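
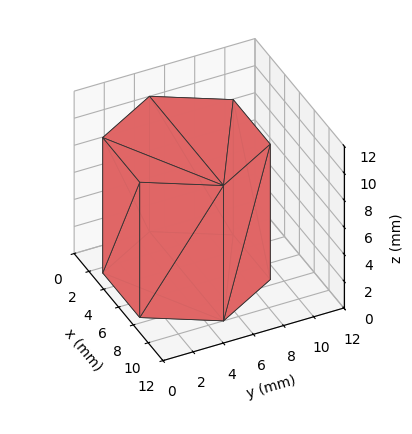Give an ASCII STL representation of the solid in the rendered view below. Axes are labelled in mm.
Reading the render: the shape is a regular 6-sided prism (a cylinder approximated with 6 flat sides), circumscribed radius ≈ 5 mm, height ≈ 10 mm (dimensions read to the nearest mm from the axis ticks). For the STL, each face is triangulated and given an outward normal.

solid part
  facet normal 0.0000 0.0000 -1.0000
    outer loop
      vertex 2.500 9.330 0.000
      vertex 7.500 9.330 0.000
      vertex 10.000 5.000 0.000
    endloop
  endfacet
  facet normal 0.0000 0.0000 -1.0000
    outer loop
      vertex 0.000 5.000 0.000
      vertex 2.500 9.330 0.000
      vertex 10.000 5.000 0.000
    endloop
  endfacet
  facet normal 0.0000 0.0000 -1.0000
    outer loop
      vertex 2.500 0.670 0.000
      vertex 0.000 5.000 0.000
      vertex 10.000 5.000 0.000
    endloop
  endfacet
  facet normal 0.0000 0.0000 -1.0000
    outer loop
      vertex 7.500 0.670 0.000
      vertex 2.500 0.670 0.000
      vertex 10.000 5.000 0.000
    endloop
  endfacet
  facet normal 0.0000 0.0000 1.0000
    outer loop
      vertex 10.000 5.000 10.000
      vertex 7.500 9.330 10.000
      vertex 2.500 9.330 10.000
    endloop
  endfacet
  facet normal 0.0000 0.0000 1.0000
    outer loop
      vertex 10.000 5.000 10.000
      vertex 2.500 9.330 10.000
      vertex 0.000 5.000 10.000
    endloop
  endfacet
  facet normal 0.0000 0.0000 1.0000
    outer loop
      vertex 10.000 5.000 10.000
      vertex 0.000 5.000 10.000
      vertex 2.500 0.670 10.000
    endloop
  endfacet
  facet normal 0.0000 0.0000 1.0000
    outer loop
      vertex 10.000 5.000 10.000
      vertex 2.500 0.670 10.000
      vertex 7.500 0.670 10.000
    endloop
  endfacet
  facet normal 0.8660 0.5000 0.0000
    outer loop
      vertex 10.000 5.000 0.000
      vertex 7.500 9.330 0.000
      vertex 7.500 9.330 10.000
    endloop
  endfacet
  facet normal 0.8660 0.5000 0.0000
    outer loop
      vertex 10.000 5.000 0.000
      vertex 7.500 9.330 10.000
      vertex 10.000 5.000 10.000
    endloop
  endfacet
  facet normal 0.0000 1.0000 0.0000
    outer loop
      vertex 7.500 9.330 0.000
      vertex 2.500 9.330 0.000
      vertex 2.500 9.330 10.000
    endloop
  endfacet
  facet normal 0.0000 1.0000 0.0000
    outer loop
      vertex 7.500 9.330 0.000
      vertex 2.500 9.330 10.000
      vertex 7.500 9.330 10.000
    endloop
  endfacet
  facet normal -0.8660 0.5000 0.0000
    outer loop
      vertex 2.500 9.330 0.000
      vertex 0.000 5.000 0.000
      vertex 0.000 5.000 10.000
    endloop
  endfacet
  facet normal -0.8660 0.5000 0.0000
    outer loop
      vertex 2.500 9.330 0.000
      vertex 0.000 5.000 10.000
      vertex 2.500 9.330 10.000
    endloop
  endfacet
  facet normal -0.8660 -0.5000 0.0000
    outer loop
      vertex 0.000 5.000 0.000
      vertex 2.500 0.670 0.000
      vertex 2.500 0.670 10.000
    endloop
  endfacet
  facet normal -0.8660 -0.5000 0.0000
    outer loop
      vertex 0.000 5.000 0.000
      vertex 2.500 0.670 10.000
      vertex 0.000 5.000 10.000
    endloop
  endfacet
  facet normal 0.0000 -1.0000 0.0000
    outer loop
      vertex 2.500 0.670 0.000
      vertex 7.500 0.670 0.000
      vertex 7.500 0.670 10.000
    endloop
  endfacet
  facet normal 0.0000 -1.0000 0.0000
    outer loop
      vertex 2.500 0.670 0.000
      vertex 7.500 0.670 10.000
      vertex 2.500 0.670 10.000
    endloop
  endfacet
  facet normal 0.8660 -0.5000 0.0000
    outer loop
      vertex 7.500 0.670 0.000
      vertex 10.000 5.000 0.000
      vertex 10.000 5.000 10.000
    endloop
  endfacet
  facet normal 0.8660 -0.5000 0.0000
    outer loop
      vertex 7.500 0.670 0.000
      vertex 10.000 5.000 10.000
      vertex 7.500 0.670 10.000
    endloop
  endfacet
endsolid part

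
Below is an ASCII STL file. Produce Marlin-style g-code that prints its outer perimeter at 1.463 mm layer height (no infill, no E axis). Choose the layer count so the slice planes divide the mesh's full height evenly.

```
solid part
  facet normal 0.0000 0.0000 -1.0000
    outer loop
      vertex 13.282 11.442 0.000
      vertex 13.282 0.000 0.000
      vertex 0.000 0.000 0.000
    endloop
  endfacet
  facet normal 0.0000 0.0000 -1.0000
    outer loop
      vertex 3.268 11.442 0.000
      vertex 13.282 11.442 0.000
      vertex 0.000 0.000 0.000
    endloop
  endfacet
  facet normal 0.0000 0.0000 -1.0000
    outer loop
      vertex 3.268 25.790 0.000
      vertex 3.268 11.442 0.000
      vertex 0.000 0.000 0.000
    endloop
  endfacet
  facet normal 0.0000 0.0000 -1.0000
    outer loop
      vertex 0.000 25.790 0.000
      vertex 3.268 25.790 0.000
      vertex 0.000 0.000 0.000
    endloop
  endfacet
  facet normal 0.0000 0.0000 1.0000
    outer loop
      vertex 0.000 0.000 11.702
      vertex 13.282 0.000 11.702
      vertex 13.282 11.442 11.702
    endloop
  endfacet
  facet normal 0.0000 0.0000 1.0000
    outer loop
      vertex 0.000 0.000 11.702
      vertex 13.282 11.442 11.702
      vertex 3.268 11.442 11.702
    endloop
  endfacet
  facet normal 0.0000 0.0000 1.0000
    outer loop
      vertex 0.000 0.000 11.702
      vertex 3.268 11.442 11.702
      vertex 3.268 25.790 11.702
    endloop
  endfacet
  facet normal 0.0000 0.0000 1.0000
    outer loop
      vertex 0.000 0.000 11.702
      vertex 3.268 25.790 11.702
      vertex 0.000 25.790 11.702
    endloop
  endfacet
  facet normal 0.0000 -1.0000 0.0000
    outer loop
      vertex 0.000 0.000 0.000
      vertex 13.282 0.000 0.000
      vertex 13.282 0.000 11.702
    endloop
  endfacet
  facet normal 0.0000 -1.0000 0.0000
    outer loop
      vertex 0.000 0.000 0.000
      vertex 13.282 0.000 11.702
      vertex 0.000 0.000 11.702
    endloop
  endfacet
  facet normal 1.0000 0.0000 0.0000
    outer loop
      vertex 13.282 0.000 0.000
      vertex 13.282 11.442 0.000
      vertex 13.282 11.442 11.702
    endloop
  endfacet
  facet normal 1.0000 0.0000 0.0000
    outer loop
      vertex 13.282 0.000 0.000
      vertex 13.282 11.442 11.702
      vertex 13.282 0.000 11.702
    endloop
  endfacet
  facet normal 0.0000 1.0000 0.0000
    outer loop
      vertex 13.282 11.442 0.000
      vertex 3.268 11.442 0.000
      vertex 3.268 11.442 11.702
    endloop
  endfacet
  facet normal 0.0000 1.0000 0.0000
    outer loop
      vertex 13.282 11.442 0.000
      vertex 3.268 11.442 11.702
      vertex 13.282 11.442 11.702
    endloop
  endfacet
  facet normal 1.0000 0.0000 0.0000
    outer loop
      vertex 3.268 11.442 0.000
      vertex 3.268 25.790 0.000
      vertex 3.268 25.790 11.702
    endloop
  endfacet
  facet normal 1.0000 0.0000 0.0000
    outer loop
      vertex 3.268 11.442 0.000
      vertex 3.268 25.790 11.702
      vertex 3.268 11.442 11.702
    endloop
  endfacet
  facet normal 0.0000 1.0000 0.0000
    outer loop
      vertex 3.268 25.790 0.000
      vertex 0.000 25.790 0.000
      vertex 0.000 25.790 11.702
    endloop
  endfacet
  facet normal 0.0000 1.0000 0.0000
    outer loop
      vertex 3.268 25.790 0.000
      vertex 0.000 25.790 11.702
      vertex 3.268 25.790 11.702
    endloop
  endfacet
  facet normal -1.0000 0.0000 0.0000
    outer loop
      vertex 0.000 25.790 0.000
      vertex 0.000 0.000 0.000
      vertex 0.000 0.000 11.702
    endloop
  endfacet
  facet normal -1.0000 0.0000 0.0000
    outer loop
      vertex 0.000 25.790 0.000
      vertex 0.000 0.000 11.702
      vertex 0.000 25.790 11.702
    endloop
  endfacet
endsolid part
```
; perimeter-only toolpath
G21 ; units = mm
G90 ; absolute positioning
G28 ; home
; layer 1
G0 Z1.463
G0 X0.000 Y0.000
G1 X13.282 Y0.000
G1 X13.282 Y11.442
G1 X3.268 Y11.442
G1 X3.268 Y25.790
G1 X0.000 Y25.790
G1 X0.000 Y0.000
; layer 2
G0 Z2.925
G0 X0.000 Y0.000
G1 X13.282 Y0.000
G1 X13.282 Y11.442
G1 X3.268 Y11.442
G1 X3.268 Y25.790
G1 X0.000 Y25.790
G1 X0.000 Y0.000
; layer 3
G0 Z4.388
G0 X0.000 Y0.000
G1 X13.282 Y0.000
G1 X13.282 Y11.442
G1 X3.268 Y11.442
G1 X3.268 Y25.790
G1 X0.000 Y25.790
G1 X0.000 Y0.000
; layer 4
G0 Z5.851
G0 X0.000 Y0.000
G1 X13.282 Y0.000
G1 X13.282 Y11.442
G1 X3.268 Y11.442
G1 X3.268 Y25.790
G1 X0.000 Y25.790
G1 X0.000 Y0.000
; layer 5
G0 Z7.314
G0 X0.000 Y0.000
G1 X13.282 Y0.000
G1 X13.282 Y11.442
G1 X3.268 Y11.442
G1 X3.268 Y25.790
G1 X0.000 Y25.790
G1 X0.000 Y0.000
; layer 6
G0 Z8.777
G0 X0.000 Y0.000
G1 X13.282 Y0.000
G1 X13.282 Y11.442
G1 X3.268 Y11.442
G1 X3.268 Y25.790
G1 X0.000 Y25.790
G1 X0.000 Y0.000
; layer 7
G0 Z10.239
G0 X0.000 Y0.000
G1 X13.282 Y0.000
G1 X13.282 Y11.442
G1 X3.268 Y11.442
G1 X3.268 Y25.790
G1 X0.000 Y25.790
G1 X0.000 Y0.000
; layer 8
G0 Z11.702
G0 X0.000 Y0.000
G1 X13.282 Y0.000
G1 X13.282 Y11.442
G1 X3.268 Y11.442
G1 X3.268 Y25.790
G1 X0.000 Y25.790
G1 X0.000 Y0.000
M2 ; end

The solid is an L-shaped prism: outer 13.3 × 25.8 mm, arm thicknesses ≈ 11.4 mm (horizontal) and 3.27 mm (vertical), extruded 11.7 mm in z. Slicing at Δz = 1.463 mm — 8 equal slices spanning the solid's height, so layer i sits at z = i·h/8 — gives 8 non-empty perimeters. Each is a 6-segment closed polygon; G0 lifts to the layer z and rapids to the start vertex, then G1 traces the edges.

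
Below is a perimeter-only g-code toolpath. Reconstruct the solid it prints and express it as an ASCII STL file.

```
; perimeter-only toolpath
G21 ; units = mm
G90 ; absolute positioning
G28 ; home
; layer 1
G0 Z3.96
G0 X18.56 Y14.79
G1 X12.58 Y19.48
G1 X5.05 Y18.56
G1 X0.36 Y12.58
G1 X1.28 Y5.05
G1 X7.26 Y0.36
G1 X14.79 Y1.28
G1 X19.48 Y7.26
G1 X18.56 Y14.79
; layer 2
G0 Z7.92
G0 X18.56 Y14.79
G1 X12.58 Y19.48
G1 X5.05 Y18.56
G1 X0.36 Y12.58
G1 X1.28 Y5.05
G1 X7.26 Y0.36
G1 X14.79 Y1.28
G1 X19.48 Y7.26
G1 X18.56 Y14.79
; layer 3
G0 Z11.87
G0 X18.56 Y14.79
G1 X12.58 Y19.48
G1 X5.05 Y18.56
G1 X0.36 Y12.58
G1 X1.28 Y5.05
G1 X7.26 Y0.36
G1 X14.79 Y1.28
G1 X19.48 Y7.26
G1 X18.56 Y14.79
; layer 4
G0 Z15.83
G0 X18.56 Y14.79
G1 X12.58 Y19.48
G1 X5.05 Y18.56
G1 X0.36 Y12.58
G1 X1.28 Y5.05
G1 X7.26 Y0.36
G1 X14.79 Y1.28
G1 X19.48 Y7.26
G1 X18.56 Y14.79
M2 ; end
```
solid part
  facet normal 0.0000 0.0000 -1.0000
    outer loop
      vertex 5.05 18.56 0.00
      vertex 12.58 19.48 0.00
      vertex 18.56 14.79 0.00
    endloop
  endfacet
  facet normal 0.0000 0.0000 -1.0000
    outer loop
      vertex 0.36 12.58 0.00
      vertex 5.05 18.56 0.00
      vertex 18.56 14.79 0.00
    endloop
  endfacet
  facet normal 0.0000 0.0000 -1.0000
    outer loop
      vertex 1.28 5.05 0.00
      vertex 0.36 12.58 0.00
      vertex 18.56 14.79 0.00
    endloop
  endfacet
  facet normal 0.0000 0.0000 -1.0000
    outer loop
      vertex 7.26 0.36 0.00
      vertex 1.28 5.05 0.00
      vertex 18.56 14.79 0.00
    endloop
  endfacet
  facet normal 0.0000 0.0000 -1.0000
    outer loop
      vertex 14.79 1.28 0.00
      vertex 7.26 0.36 0.00
      vertex 18.56 14.79 0.00
    endloop
  endfacet
  facet normal 0.0000 0.0000 -1.0000
    outer loop
      vertex 19.48 7.26 0.00
      vertex 14.79 1.28 0.00
      vertex 18.56 14.79 0.00
    endloop
  endfacet
  facet normal 0.0000 0.0000 1.0000
    outer loop
      vertex 18.56 14.79 15.83
      vertex 12.58 19.48 15.83
      vertex 5.05 18.56 15.83
    endloop
  endfacet
  facet normal 0.0000 0.0000 1.0000
    outer loop
      vertex 18.56 14.79 15.83
      vertex 5.05 18.56 15.83
      vertex 0.36 12.58 15.83
    endloop
  endfacet
  facet normal 0.0000 0.0000 1.0000
    outer loop
      vertex 18.56 14.79 15.83
      vertex 0.36 12.58 15.83
      vertex 1.28 5.05 15.83
    endloop
  endfacet
  facet normal 0.0000 0.0000 1.0000
    outer loop
      vertex 18.56 14.79 15.83
      vertex 1.28 5.05 15.83
      vertex 7.26 0.36 15.83
    endloop
  endfacet
  facet normal 0.0000 0.0000 1.0000
    outer loop
      vertex 18.56 14.79 15.83
      vertex 7.26 0.36 15.83
      vertex 14.79 1.28 15.83
    endloop
  endfacet
  facet normal 0.0000 0.0000 1.0000
    outer loop
      vertex 18.56 14.79 15.83
      vertex 14.79 1.28 15.83
      vertex 19.48 7.26 15.83
    endloop
  endfacet
  facet normal 0.6171 0.7869 0.0000
    outer loop
      vertex 18.56 14.79 0.00
      vertex 12.58 19.48 0.00
      vertex 12.58 19.48 15.83
    endloop
  endfacet
  facet normal 0.6171 0.7869 0.0000
    outer loop
      vertex 18.56 14.79 0.00
      vertex 12.58 19.48 15.83
      vertex 18.56 14.79 15.83
    endloop
  endfacet
  facet normal -0.1213 0.9926 0.0000
    outer loop
      vertex 12.58 19.48 0.00
      vertex 5.05 18.56 0.00
      vertex 5.05 18.56 15.83
    endloop
  endfacet
  facet normal -0.1213 0.9926 0.0000
    outer loop
      vertex 12.58 19.48 0.00
      vertex 5.05 18.56 15.83
      vertex 12.58 19.48 15.83
    endloop
  endfacet
  facet normal -0.7869 0.6171 0.0000
    outer loop
      vertex 5.05 18.56 0.00
      vertex 0.36 12.58 0.00
      vertex 0.36 12.58 15.83
    endloop
  endfacet
  facet normal -0.7869 0.6171 0.0000
    outer loop
      vertex 5.05 18.56 0.00
      vertex 0.36 12.58 15.83
      vertex 5.05 18.56 15.83
    endloop
  endfacet
  facet normal -0.9926 -0.1213 0.0000
    outer loop
      vertex 0.36 12.58 0.00
      vertex 1.28 5.05 0.00
      vertex 1.28 5.05 15.83
    endloop
  endfacet
  facet normal -0.9926 -0.1213 0.0000
    outer loop
      vertex 0.36 12.58 0.00
      vertex 1.28 5.05 15.83
      vertex 0.36 12.58 15.83
    endloop
  endfacet
  facet normal -0.6171 -0.7869 0.0000
    outer loop
      vertex 1.28 5.05 0.00
      vertex 7.26 0.36 0.00
      vertex 7.26 0.36 15.83
    endloop
  endfacet
  facet normal -0.6171 -0.7869 0.0000
    outer loop
      vertex 1.28 5.05 0.00
      vertex 7.26 0.36 15.83
      vertex 1.28 5.05 15.83
    endloop
  endfacet
  facet normal 0.1213 -0.9926 0.0000
    outer loop
      vertex 7.26 0.36 0.00
      vertex 14.79 1.28 0.00
      vertex 14.79 1.28 15.83
    endloop
  endfacet
  facet normal 0.1213 -0.9926 0.0000
    outer loop
      vertex 7.26 0.36 0.00
      vertex 14.79 1.28 15.83
      vertex 7.26 0.36 15.83
    endloop
  endfacet
  facet normal 0.7869 -0.6171 0.0000
    outer loop
      vertex 14.79 1.28 0.00
      vertex 19.48 7.26 0.00
      vertex 19.48 7.26 15.83
    endloop
  endfacet
  facet normal 0.7869 -0.6171 0.0000
    outer loop
      vertex 14.79 1.28 0.00
      vertex 19.48 7.26 15.83
      vertex 14.79 1.28 15.83
    endloop
  endfacet
  facet normal 0.9926 0.1213 0.0000
    outer loop
      vertex 19.48 7.26 0.00
      vertex 18.56 14.79 0.00
      vertex 18.56 14.79 15.83
    endloop
  endfacet
  facet normal 0.9926 0.1213 0.0000
    outer loop
      vertex 19.48 7.26 0.00
      vertex 18.56 14.79 15.83
      vertex 19.48 7.26 15.83
    endloop
  endfacet
endsolid part

The G0 Z moves step by Δz≈3.96 mm. Every layer's G1 loop is the same polygon, so the solid is a straight extrusion of it from z=0 to z≈15.8. Closing with flat bottom and top caps and triangulating gives 28 facets — a regular 8-sided prism (a cylinder approximated with 8 flat sides), circumscribed radius ≈ 9.92 mm, height ≈ 15.8 mm.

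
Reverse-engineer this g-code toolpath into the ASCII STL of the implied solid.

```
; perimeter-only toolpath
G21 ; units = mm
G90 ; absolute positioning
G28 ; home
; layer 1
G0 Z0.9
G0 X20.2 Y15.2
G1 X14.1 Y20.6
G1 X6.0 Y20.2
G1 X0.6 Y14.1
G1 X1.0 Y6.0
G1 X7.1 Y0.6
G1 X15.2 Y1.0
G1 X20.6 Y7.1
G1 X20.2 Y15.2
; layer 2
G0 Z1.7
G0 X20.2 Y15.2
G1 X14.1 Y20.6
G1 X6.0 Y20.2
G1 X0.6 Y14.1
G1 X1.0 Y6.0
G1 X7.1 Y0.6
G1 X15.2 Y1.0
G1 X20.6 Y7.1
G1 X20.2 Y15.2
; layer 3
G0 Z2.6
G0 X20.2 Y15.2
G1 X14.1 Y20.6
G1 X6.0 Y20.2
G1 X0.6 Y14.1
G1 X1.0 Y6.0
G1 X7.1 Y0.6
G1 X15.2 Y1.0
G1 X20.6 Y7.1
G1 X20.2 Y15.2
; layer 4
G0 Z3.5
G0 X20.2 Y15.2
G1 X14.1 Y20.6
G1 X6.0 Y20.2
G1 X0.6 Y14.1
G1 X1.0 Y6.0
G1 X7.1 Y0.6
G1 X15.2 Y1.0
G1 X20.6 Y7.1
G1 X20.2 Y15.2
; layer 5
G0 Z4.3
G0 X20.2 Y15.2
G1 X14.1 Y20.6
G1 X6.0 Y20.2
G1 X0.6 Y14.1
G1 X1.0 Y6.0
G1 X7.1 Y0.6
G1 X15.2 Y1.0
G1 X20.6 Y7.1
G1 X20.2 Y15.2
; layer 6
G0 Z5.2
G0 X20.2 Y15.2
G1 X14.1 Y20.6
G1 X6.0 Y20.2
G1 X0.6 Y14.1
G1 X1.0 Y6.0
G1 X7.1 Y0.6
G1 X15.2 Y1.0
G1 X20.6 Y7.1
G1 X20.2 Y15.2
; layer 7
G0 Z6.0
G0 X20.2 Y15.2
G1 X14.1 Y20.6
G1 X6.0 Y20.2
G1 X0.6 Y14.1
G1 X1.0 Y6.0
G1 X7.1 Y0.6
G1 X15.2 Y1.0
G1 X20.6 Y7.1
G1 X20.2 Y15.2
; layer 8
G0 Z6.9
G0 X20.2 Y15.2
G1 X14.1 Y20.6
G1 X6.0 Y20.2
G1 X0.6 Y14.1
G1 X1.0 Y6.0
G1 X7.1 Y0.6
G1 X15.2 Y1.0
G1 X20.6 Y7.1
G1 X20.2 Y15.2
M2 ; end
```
solid part
  facet normal 0.0000 0.0000 -1.0000
    outer loop
      vertex 6.0 20.2 0.0
      vertex 14.1 20.6 0.0
      vertex 20.2 15.2 0.0
    endloop
  endfacet
  facet normal 0.0000 0.0000 -1.0000
    outer loop
      vertex 0.6 14.1 0.0
      vertex 6.0 20.2 0.0
      vertex 20.2 15.2 0.0
    endloop
  endfacet
  facet normal 0.0000 0.0000 -1.0000
    outer loop
      vertex 1.0 6.0 0.0
      vertex 0.6 14.1 0.0
      vertex 20.2 15.2 0.0
    endloop
  endfacet
  facet normal 0.0000 0.0000 -1.0000
    outer loop
      vertex 7.1 0.6 0.0
      vertex 1.0 6.0 0.0
      vertex 20.2 15.2 0.0
    endloop
  endfacet
  facet normal 0.0000 0.0000 -1.0000
    outer loop
      vertex 15.2 1.0 0.0
      vertex 7.1 0.6 0.0
      vertex 20.2 15.2 0.0
    endloop
  endfacet
  facet normal 0.0000 0.0000 -1.0000
    outer loop
      vertex 20.6 7.1 0.0
      vertex 15.2 1.0 0.0
      vertex 20.2 15.2 0.0
    endloop
  endfacet
  facet normal 0.0000 0.0000 1.0000
    outer loop
      vertex 20.2 15.2 6.9
      vertex 14.1 20.6 6.9
      vertex 6.0 20.2 6.9
    endloop
  endfacet
  facet normal 0.0000 0.0000 1.0000
    outer loop
      vertex 20.2 15.2 6.9
      vertex 6.0 20.2 6.9
      vertex 0.6 14.1 6.9
    endloop
  endfacet
  facet normal 0.0000 0.0000 1.0000
    outer loop
      vertex 20.2 15.2 6.9
      vertex 0.6 14.1 6.9
      vertex 1.0 6.0 6.9
    endloop
  endfacet
  facet normal 0.0000 0.0000 1.0000
    outer loop
      vertex 20.2 15.2 6.9
      vertex 1.0 6.0 6.9
      vertex 7.1 0.6 6.9
    endloop
  endfacet
  facet normal 0.0000 0.0000 1.0000
    outer loop
      vertex 20.2 15.2 6.9
      vertex 7.1 0.6 6.9
      vertex 15.2 1.0 6.9
    endloop
  endfacet
  facet normal 0.0000 0.0000 1.0000
    outer loop
      vertex 20.2 15.2 6.9
      vertex 15.2 1.0 6.9
      vertex 20.6 7.1 6.9
    endloop
  endfacet
  facet normal 0.6628 0.7488 0.0000
    outer loop
      vertex 20.2 15.2 0.0
      vertex 14.1 20.6 0.0
      vertex 14.1 20.6 6.9
    endloop
  endfacet
  facet normal 0.6628 0.7488 0.0000
    outer loop
      vertex 20.2 15.2 0.0
      vertex 14.1 20.6 6.9
      vertex 20.2 15.2 6.9
    endloop
  endfacet
  facet normal -0.0493 0.9988 0.0000
    outer loop
      vertex 14.1 20.6 0.0
      vertex 6.0 20.2 0.0
      vertex 6.0 20.2 6.9
    endloop
  endfacet
  facet normal -0.0493 0.9988 0.0000
    outer loop
      vertex 14.1 20.6 0.0
      vertex 6.0 20.2 6.9
      vertex 14.1 20.6 6.9
    endloop
  endfacet
  facet normal -0.7488 0.6628 0.0000
    outer loop
      vertex 6.0 20.2 0.0
      vertex 0.6 14.1 0.0
      vertex 0.6 14.1 6.9
    endloop
  endfacet
  facet normal -0.7488 0.6628 0.0000
    outer loop
      vertex 6.0 20.2 0.0
      vertex 0.6 14.1 6.9
      vertex 6.0 20.2 6.9
    endloop
  endfacet
  facet normal -0.9988 -0.0493 0.0000
    outer loop
      vertex 0.6 14.1 0.0
      vertex 1.0 6.0 0.0
      vertex 1.0 6.0 6.9
    endloop
  endfacet
  facet normal -0.9988 -0.0493 0.0000
    outer loop
      vertex 0.6 14.1 0.0
      vertex 1.0 6.0 6.9
      vertex 0.6 14.1 6.9
    endloop
  endfacet
  facet normal -0.6628 -0.7488 0.0000
    outer loop
      vertex 1.0 6.0 0.0
      vertex 7.1 0.6 0.0
      vertex 7.1 0.6 6.9
    endloop
  endfacet
  facet normal -0.6628 -0.7488 0.0000
    outer loop
      vertex 1.0 6.0 0.0
      vertex 7.1 0.6 6.9
      vertex 1.0 6.0 6.9
    endloop
  endfacet
  facet normal 0.0493 -0.9988 0.0000
    outer loop
      vertex 7.1 0.6 0.0
      vertex 15.2 1.0 0.0
      vertex 15.2 1.0 6.9
    endloop
  endfacet
  facet normal 0.0493 -0.9988 0.0000
    outer loop
      vertex 7.1 0.6 0.0
      vertex 15.2 1.0 6.9
      vertex 7.1 0.6 6.9
    endloop
  endfacet
  facet normal 0.7488 -0.6628 0.0000
    outer loop
      vertex 15.2 1.0 0.0
      vertex 20.6 7.1 0.0
      vertex 20.6 7.1 6.9
    endloop
  endfacet
  facet normal 0.7488 -0.6628 0.0000
    outer loop
      vertex 15.2 1.0 0.0
      vertex 20.6 7.1 6.9
      vertex 15.2 1.0 6.9
    endloop
  endfacet
  facet normal 0.9988 0.0493 0.0000
    outer loop
      vertex 20.6 7.1 0.0
      vertex 20.2 15.2 0.0
      vertex 20.2 15.2 6.9
    endloop
  endfacet
  facet normal 0.9988 0.0493 0.0000
    outer loop
      vertex 20.6 7.1 0.0
      vertex 20.2 15.2 6.9
      vertex 20.6 7.1 6.9
    endloop
  endfacet
endsolid part

The G0 Z moves step by Δz≈0.9 mm. Every layer's G1 loop is the same polygon, so the solid is a straight extrusion of it from z=0 to z≈6.9. Closing with flat bottom and top caps and triangulating gives 28 facets — a regular 8-sided prism (a cylinder approximated with 8 flat sides), circumscribed radius ≈ 10.6 mm, height ≈ 6.9 mm.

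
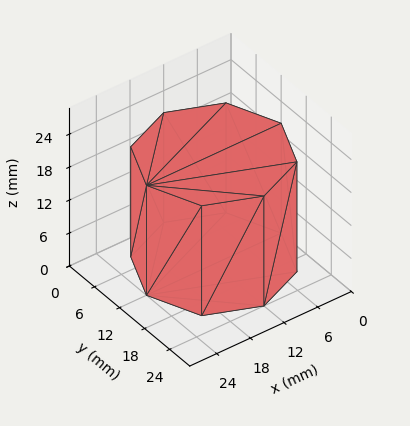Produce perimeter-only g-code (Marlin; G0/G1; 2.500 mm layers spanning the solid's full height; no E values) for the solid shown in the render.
Reading the render: the shape is a regular 8-sided prism (a cylinder approximated with 8 flat sides), circumscribed radius ≈ 12 mm, height ≈ 20 mm (dimensions read to the nearest mm from the axis ticks). For the g-code, the solid's height is divided into equal slices at the stated Δz and each level perimeter traced with G1 moves after a G0 lift.

; perimeter-only toolpath
G21 ; units = mm
G90 ; absolute positioning
G28 ; home
; layer 1
G0 Z2.500
G0 X24.000 Y12.000
G1 X20.485 Y20.485
G1 X12.000 Y24.000
G1 X3.515 Y20.485
G1 X0.000 Y12.000
G1 X3.515 Y3.515
G1 X12.000 Y0.000
G1 X20.485 Y3.515
G1 X24.000 Y12.000
; layer 2
G0 Z5.000
G0 X24.000 Y12.000
G1 X20.485 Y20.485
G1 X12.000 Y24.000
G1 X3.515 Y20.485
G1 X0.000 Y12.000
G1 X3.515 Y3.515
G1 X12.000 Y0.000
G1 X20.485 Y3.515
G1 X24.000 Y12.000
; layer 3
G0 Z7.500
G0 X24.000 Y12.000
G1 X20.485 Y20.485
G1 X12.000 Y24.000
G1 X3.515 Y20.485
G1 X0.000 Y12.000
G1 X3.515 Y3.515
G1 X12.000 Y0.000
G1 X20.485 Y3.515
G1 X24.000 Y12.000
; layer 4
G0 Z10.000
G0 X24.000 Y12.000
G1 X20.485 Y20.485
G1 X12.000 Y24.000
G1 X3.515 Y20.485
G1 X0.000 Y12.000
G1 X3.515 Y3.515
G1 X12.000 Y0.000
G1 X20.485 Y3.515
G1 X24.000 Y12.000
; layer 5
G0 Z12.500
G0 X24.000 Y12.000
G1 X20.485 Y20.485
G1 X12.000 Y24.000
G1 X3.515 Y20.485
G1 X0.000 Y12.000
G1 X3.515 Y3.515
G1 X12.000 Y0.000
G1 X20.485 Y3.515
G1 X24.000 Y12.000
; layer 6
G0 Z15.000
G0 X24.000 Y12.000
G1 X20.485 Y20.485
G1 X12.000 Y24.000
G1 X3.515 Y20.485
G1 X0.000 Y12.000
G1 X3.515 Y3.515
G1 X12.000 Y0.000
G1 X20.485 Y3.515
G1 X24.000 Y12.000
; layer 7
G0 Z17.500
G0 X24.000 Y12.000
G1 X20.485 Y20.485
G1 X12.000 Y24.000
G1 X3.515 Y20.485
G1 X0.000 Y12.000
G1 X3.515 Y3.515
G1 X12.000 Y0.000
G1 X20.485 Y3.515
G1 X24.000 Y12.000
; layer 8
G0 Z20.000
G0 X24.000 Y12.000
G1 X20.485 Y20.485
G1 X12.000 Y24.000
G1 X3.515 Y20.485
G1 X0.000 Y12.000
G1 X3.515 Y3.515
G1 X12.000 Y0.000
G1 X20.485 Y3.515
G1 X24.000 Y12.000
M2 ; end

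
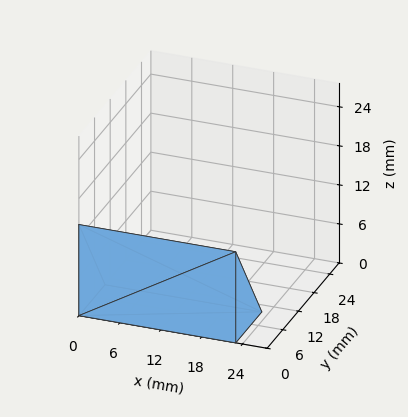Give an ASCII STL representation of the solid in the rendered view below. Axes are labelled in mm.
Reading the render: the shape is a wedge (ramp): 23 × 10 mm base, rising to 14 mm along the y=0 edge and sloping linearly to z=0 at y=10 (dimensions read to the nearest mm from the axis ticks). For the STL, each face is triangulated and given an outward normal.

solid part
  facet normal 0.0000 0.0000 -1.0000
    outer loop
      vertex 23.00 10.00 0.00
      vertex 23.00 0.00 0.00
      vertex 0.00 0.00 0.00
    endloop
  endfacet
  facet normal 0.0000 0.0000 -1.0000
    outer loop
      vertex 0.00 10.00 0.00
      vertex 23.00 10.00 0.00
      vertex 0.00 0.00 0.00
    endloop
  endfacet
  facet normal 0.0000 -1.0000 0.0000
    outer loop
      vertex 0.00 0.00 0.00
      vertex 23.00 0.00 0.00
      vertex 23.00 0.00 14.00
    endloop
  endfacet
  facet normal 0.0000 -1.0000 0.0000
    outer loop
      vertex 0.00 0.00 0.00
      vertex 23.00 0.00 14.00
      vertex 0.00 0.00 14.00
    endloop
  endfacet
  facet normal 0.0000 0.8137 0.5812
    outer loop
      vertex 0.00 0.00 14.00
      vertex 23.00 0.00 14.00
      vertex 23.00 10.00 0.00
    endloop
  endfacet
  facet normal 0.0000 0.8137 0.5812
    outer loop
      vertex 0.00 0.00 14.00
      vertex 23.00 10.00 0.00
      vertex 0.00 10.00 0.00
    endloop
  endfacet
  facet normal -1.0000 0.0000 0.0000
    outer loop
      vertex 0.00 0.00 14.00
      vertex 0.00 10.00 0.00
      vertex 0.00 0.00 0.00
    endloop
  endfacet
  facet normal 1.0000 0.0000 0.0000
    outer loop
      vertex 23.00 0.00 0.00
      vertex 23.00 10.00 0.00
      vertex 23.00 0.00 14.00
    endloop
  endfacet
endsolid part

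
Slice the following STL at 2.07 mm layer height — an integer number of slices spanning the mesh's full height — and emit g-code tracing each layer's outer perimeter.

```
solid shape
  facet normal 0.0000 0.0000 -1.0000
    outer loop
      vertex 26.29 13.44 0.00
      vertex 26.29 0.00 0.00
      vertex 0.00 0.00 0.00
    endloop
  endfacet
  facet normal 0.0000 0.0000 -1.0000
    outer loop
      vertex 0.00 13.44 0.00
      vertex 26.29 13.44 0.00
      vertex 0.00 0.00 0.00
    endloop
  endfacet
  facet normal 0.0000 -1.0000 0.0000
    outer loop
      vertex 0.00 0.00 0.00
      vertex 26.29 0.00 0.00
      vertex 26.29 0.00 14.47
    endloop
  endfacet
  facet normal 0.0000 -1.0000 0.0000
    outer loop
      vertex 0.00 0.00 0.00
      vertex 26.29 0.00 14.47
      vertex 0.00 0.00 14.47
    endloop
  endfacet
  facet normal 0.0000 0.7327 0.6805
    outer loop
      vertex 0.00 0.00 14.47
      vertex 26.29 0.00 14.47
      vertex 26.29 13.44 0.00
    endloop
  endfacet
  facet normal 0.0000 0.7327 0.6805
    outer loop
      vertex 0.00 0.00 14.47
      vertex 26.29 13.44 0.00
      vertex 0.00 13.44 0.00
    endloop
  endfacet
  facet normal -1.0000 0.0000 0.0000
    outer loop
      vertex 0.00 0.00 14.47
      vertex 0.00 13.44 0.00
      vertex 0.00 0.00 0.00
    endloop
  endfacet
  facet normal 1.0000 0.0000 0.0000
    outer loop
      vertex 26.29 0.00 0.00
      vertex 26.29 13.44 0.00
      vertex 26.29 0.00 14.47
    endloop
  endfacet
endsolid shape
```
; perimeter-only toolpath
G21 ; units = mm
G90 ; absolute positioning
G28 ; home
; layer 1
G0 Z2.07
G0 X0.00 Y0.00
G1 X26.29 Y0.00
G1 X26.29 Y11.52
G1 X0.00 Y11.52
G1 X0.00 Y0.00
; layer 2
G0 Z4.13
G0 X0.00 Y0.00
G1 X26.29 Y0.00
G1 X26.29 Y9.60
G1 X0.00 Y9.60
G1 X0.00 Y0.00
; layer 3
G0 Z6.20
G0 X0.00 Y0.00
G1 X26.29 Y0.00
G1 X26.29 Y7.68
G1 X0.00 Y7.68
G1 X0.00 Y0.00
; layer 4
G0 Z8.27
G0 X0.00 Y0.00
G1 X26.29 Y0.00
G1 X26.29 Y5.76
G1 X0.00 Y5.76
G1 X0.00 Y0.00
; layer 5
G0 Z10.34
G0 X0.00 Y0.00
G1 X26.29 Y0.00
G1 X26.29 Y3.84
G1 X0.00 Y3.84
G1 X0.00 Y0.00
; layer 6
G0 Z12.40
G0 X0.00 Y0.00
G1 X26.29 Y0.00
G1 X26.29 Y1.92
G1 X0.00 Y1.92
G1 X0.00 Y0.00
M2 ; end

The solid is a wedge (ramp): 26.3 × 13.4 mm base, rising to 14.5 mm along the y=0 edge and sloping linearly to z=0 at y=13.4. Slicing at Δz = 2.07 mm — 7 equal slices spanning the solid's height, so layer i sits at z = i·h/7 — gives 6 non-empty perimeters. Each is a 4-segment closed polygon; G0 lifts to the layer z and rapids to the start vertex, then G1 traces the edges. The cross-section shrinks linearly with z (the slice at the apex is degenerate and omitted).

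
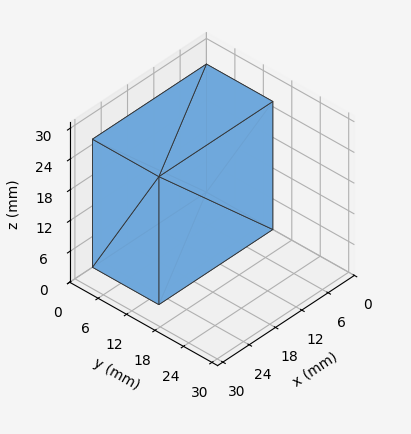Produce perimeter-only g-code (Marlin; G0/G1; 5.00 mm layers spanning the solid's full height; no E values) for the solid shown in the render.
Reading the render: the shape is a rectangular box, roughly 26 × 14 mm footprint and 25 mm tall (dimensions read to the nearest mm from the axis ticks). For the g-code, the solid's height is divided into equal slices at the stated Δz and each level perimeter traced with G1 moves after a G0 lift.

; perimeter-only toolpath
G21 ; units = mm
G90 ; absolute positioning
G28 ; home
; layer 1
G0 Z5.00
G0 X0.00 Y0.00
G1 X26.00 Y0.00
G1 X26.00 Y14.00
G1 X0.00 Y14.00
G1 X0.00 Y0.00
; layer 2
G0 Z10.00
G0 X0.00 Y0.00
G1 X26.00 Y0.00
G1 X26.00 Y14.00
G1 X0.00 Y14.00
G1 X0.00 Y0.00
; layer 3
G0 Z15.00
G0 X0.00 Y0.00
G1 X26.00 Y0.00
G1 X26.00 Y14.00
G1 X0.00 Y14.00
G1 X0.00 Y0.00
; layer 4
G0 Z20.00
G0 X0.00 Y0.00
G1 X26.00 Y0.00
G1 X26.00 Y14.00
G1 X0.00 Y14.00
G1 X0.00 Y0.00
; layer 5
G0 Z25.00
G0 X0.00 Y0.00
G1 X26.00 Y0.00
G1 X26.00 Y14.00
G1 X0.00 Y14.00
G1 X0.00 Y0.00
M2 ; end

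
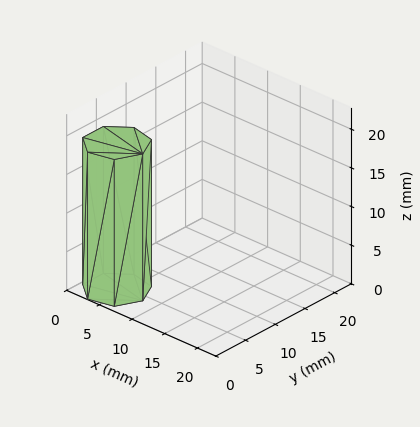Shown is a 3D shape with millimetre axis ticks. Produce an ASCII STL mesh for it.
Reading the render: the shape is a regular 7-sided prism (a cylinder approximated with 7 flat sides), circumscribed radius ≈ 4 mm, height ≈ 19 mm (dimensions read to the nearest mm from the axis ticks). For the STL, each face is triangulated and given an outward normal.

solid part
  facet normal 0.0000 0.0000 -1.0000
    outer loop
      vertex 3.11 7.90 0.00
      vertex 6.49 7.13 0.00
      vertex 8.00 4.00 0.00
    endloop
  endfacet
  facet normal 0.0000 0.0000 -1.0000
    outer loop
      vertex 0.40 5.74 0.00
      vertex 3.11 7.90 0.00
      vertex 8.00 4.00 0.00
    endloop
  endfacet
  facet normal 0.0000 0.0000 -1.0000
    outer loop
      vertex 0.40 2.26 0.00
      vertex 0.40 5.74 0.00
      vertex 8.00 4.00 0.00
    endloop
  endfacet
  facet normal 0.0000 0.0000 -1.0000
    outer loop
      vertex 3.11 0.10 0.00
      vertex 0.40 2.26 0.00
      vertex 8.00 4.00 0.00
    endloop
  endfacet
  facet normal 0.0000 0.0000 -1.0000
    outer loop
      vertex 6.49 0.87 0.00
      vertex 3.11 0.10 0.00
      vertex 8.00 4.00 0.00
    endloop
  endfacet
  facet normal 0.0000 0.0000 1.0000
    outer loop
      vertex 8.00 4.00 19.00
      vertex 6.49 7.13 19.00
      vertex 3.11 7.90 19.00
    endloop
  endfacet
  facet normal 0.0000 0.0000 1.0000
    outer loop
      vertex 8.00 4.00 19.00
      vertex 3.11 7.90 19.00
      vertex 0.40 5.74 19.00
    endloop
  endfacet
  facet normal 0.0000 0.0000 1.0000
    outer loop
      vertex 8.00 4.00 19.00
      vertex 0.40 5.74 19.00
      vertex 0.40 2.26 19.00
    endloop
  endfacet
  facet normal 0.0000 0.0000 1.0000
    outer loop
      vertex 8.00 4.00 19.00
      vertex 0.40 2.26 19.00
      vertex 3.11 0.10 19.00
    endloop
  endfacet
  facet normal 0.0000 0.0000 1.0000
    outer loop
      vertex 8.00 4.00 19.00
      vertex 3.11 0.10 19.00
      vertex 6.49 0.87 19.00
    endloop
  endfacet
  facet normal 0.9007 0.4345 0.0000
    outer loop
      vertex 8.00 4.00 0.00
      vertex 6.49 7.13 0.00
      vertex 6.49 7.13 19.00
    endloop
  endfacet
  facet normal 0.9007 0.4345 0.0000
    outer loop
      vertex 8.00 4.00 0.00
      vertex 6.49 7.13 19.00
      vertex 8.00 4.00 19.00
    endloop
  endfacet
  facet normal 0.2221 0.9750 0.0000
    outer loop
      vertex 6.49 7.13 0.00
      vertex 3.11 7.90 0.00
      vertex 3.11 7.90 19.00
    endloop
  endfacet
  facet normal 0.2221 0.9750 0.0000
    outer loop
      vertex 6.49 7.13 0.00
      vertex 3.11 7.90 19.00
      vertex 6.49 7.13 19.00
    endloop
  endfacet
  facet normal -0.6233 0.7820 0.0000
    outer loop
      vertex 3.11 7.90 0.00
      vertex 0.40 5.74 0.00
      vertex 0.40 5.74 19.00
    endloop
  endfacet
  facet normal -0.6233 0.7820 0.0000
    outer loop
      vertex 3.11 7.90 0.00
      vertex 0.40 5.74 19.00
      vertex 3.11 7.90 19.00
    endloop
  endfacet
  facet normal -1.0000 0.0000 0.0000
    outer loop
      vertex 0.40 5.74 0.00
      vertex 0.40 2.26 0.00
      vertex 0.40 2.26 19.00
    endloop
  endfacet
  facet normal -1.0000 0.0000 0.0000
    outer loop
      vertex 0.40 5.74 0.00
      vertex 0.40 2.26 19.00
      vertex 0.40 5.74 19.00
    endloop
  endfacet
  facet normal -0.6233 -0.7820 0.0000
    outer loop
      vertex 0.40 2.26 0.00
      vertex 3.11 0.10 0.00
      vertex 3.11 0.10 19.00
    endloop
  endfacet
  facet normal -0.6233 -0.7820 0.0000
    outer loop
      vertex 0.40 2.26 0.00
      vertex 3.11 0.10 19.00
      vertex 0.40 2.26 19.00
    endloop
  endfacet
  facet normal 0.2221 -0.9750 0.0000
    outer loop
      vertex 3.11 0.10 0.00
      vertex 6.49 0.87 0.00
      vertex 6.49 0.87 19.00
    endloop
  endfacet
  facet normal 0.2221 -0.9750 0.0000
    outer loop
      vertex 3.11 0.10 0.00
      vertex 6.49 0.87 19.00
      vertex 3.11 0.10 19.00
    endloop
  endfacet
  facet normal 0.9007 -0.4345 0.0000
    outer loop
      vertex 6.49 0.87 0.00
      vertex 8.00 4.00 0.00
      vertex 8.00 4.00 19.00
    endloop
  endfacet
  facet normal 0.9007 -0.4345 0.0000
    outer loop
      vertex 6.49 0.87 0.00
      vertex 8.00 4.00 19.00
      vertex 6.49 0.87 19.00
    endloop
  endfacet
endsolid part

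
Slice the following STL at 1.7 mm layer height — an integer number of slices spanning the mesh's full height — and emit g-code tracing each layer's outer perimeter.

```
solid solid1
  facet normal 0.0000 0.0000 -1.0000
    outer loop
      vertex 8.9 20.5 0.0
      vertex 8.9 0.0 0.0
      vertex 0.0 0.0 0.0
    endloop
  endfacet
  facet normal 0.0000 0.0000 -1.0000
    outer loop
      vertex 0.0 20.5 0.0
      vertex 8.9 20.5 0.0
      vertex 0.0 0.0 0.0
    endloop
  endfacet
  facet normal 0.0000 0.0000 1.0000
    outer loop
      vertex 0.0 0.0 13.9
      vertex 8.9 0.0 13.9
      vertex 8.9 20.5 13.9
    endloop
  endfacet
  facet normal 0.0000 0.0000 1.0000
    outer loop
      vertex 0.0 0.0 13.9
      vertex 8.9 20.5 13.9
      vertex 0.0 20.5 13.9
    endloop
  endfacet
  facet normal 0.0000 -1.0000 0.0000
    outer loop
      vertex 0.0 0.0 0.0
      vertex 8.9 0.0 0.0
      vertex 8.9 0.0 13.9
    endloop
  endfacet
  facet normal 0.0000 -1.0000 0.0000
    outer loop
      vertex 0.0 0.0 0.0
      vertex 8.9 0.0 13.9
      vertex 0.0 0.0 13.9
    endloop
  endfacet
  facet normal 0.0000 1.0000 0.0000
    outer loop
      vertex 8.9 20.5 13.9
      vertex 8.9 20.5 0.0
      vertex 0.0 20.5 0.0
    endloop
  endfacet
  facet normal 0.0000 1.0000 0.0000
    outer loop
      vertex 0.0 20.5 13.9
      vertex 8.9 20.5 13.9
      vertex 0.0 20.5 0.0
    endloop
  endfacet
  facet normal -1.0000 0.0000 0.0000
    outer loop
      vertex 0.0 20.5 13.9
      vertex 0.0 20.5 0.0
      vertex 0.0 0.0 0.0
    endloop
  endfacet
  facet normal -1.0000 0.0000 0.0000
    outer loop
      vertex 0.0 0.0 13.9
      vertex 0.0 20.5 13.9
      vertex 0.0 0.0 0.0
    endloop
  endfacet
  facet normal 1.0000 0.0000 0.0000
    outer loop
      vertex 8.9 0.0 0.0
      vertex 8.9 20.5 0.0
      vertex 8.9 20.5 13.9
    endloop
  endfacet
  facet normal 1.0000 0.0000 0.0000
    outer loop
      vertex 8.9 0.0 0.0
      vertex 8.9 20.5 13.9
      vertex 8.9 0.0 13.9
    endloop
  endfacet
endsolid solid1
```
; perimeter-only toolpath
G21 ; units = mm
G90 ; absolute positioning
G28 ; home
; layer 1
G0 Z1.7
G0 X0.0 Y0.0
G1 X8.9 Y0.0
G1 X8.9 Y20.5
G1 X0.0 Y20.5
G1 X0.0 Y0.0
; layer 2
G0 Z3.5
G0 X0.0 Y0.0
G1 X8.9 Y0.0
G1 X8.9 Y20.5
G1 X0.0 Y20.5
G1 X0.0 Y0.0
; layer 3
G0 Z5.2
G0 X0.0 Y0.0
G1 X8.9 Y0.0
G1 X8.9 Y20.5
G1 X0.0 Y20.5
G1 X0.0 Y0.0
; layer 4
G0 Z7.0
G0 X0.0 Y0.0
G1 X8.9 Y0.0
G1 X8.9 Y20.5
G1 X0.0 Y20.5
G1 X0.0 Y0.0
; layer 5
G0 Z8.7
G0 X0.0 Y0.0
G1 X8.9 Y0.0
G1 X8.9 Y20.5
G1 X0.0 Y20.5
G1 X0.0 Y0.0
; layer 6
G0 Z10.4
G0 X0.0 Y0.0
G1 X8.9 Y0.0
G1 X8.9 Y20.5
G1 X0.0 Y20.5
G1 X0.0 Y0.0
; layer 7
G0 Z12.2
G0 X0.0 Y0.0
G1 X8.9 Y0.0
G1 X8.9 Y20.5
G1 X0.0 Y20.5
G1 X0.0 Y0.0
; layer 8
G0 Z13.9
G0 X0.0 Y0.0
G1 X8.9 Y0.0
G1 X8.9 Y20.5
G1 X0.0 Y20.5
G1 X0.0 Y0.0
M2 ; end

The solid is a rectangular box, roughly 8.9 × 20.5 mm footprint and 13.9 mm tall. Slicing at Δz = 1.7 mm — 8 equal slices spanning the solid's height, so layer i sits at z = i·h/8 — gives 8 non-empty perimeters. Each is a 4-segment closed polygon; G0 lifts to the layer z and rapids to the start vertex, then G1 traces the edges.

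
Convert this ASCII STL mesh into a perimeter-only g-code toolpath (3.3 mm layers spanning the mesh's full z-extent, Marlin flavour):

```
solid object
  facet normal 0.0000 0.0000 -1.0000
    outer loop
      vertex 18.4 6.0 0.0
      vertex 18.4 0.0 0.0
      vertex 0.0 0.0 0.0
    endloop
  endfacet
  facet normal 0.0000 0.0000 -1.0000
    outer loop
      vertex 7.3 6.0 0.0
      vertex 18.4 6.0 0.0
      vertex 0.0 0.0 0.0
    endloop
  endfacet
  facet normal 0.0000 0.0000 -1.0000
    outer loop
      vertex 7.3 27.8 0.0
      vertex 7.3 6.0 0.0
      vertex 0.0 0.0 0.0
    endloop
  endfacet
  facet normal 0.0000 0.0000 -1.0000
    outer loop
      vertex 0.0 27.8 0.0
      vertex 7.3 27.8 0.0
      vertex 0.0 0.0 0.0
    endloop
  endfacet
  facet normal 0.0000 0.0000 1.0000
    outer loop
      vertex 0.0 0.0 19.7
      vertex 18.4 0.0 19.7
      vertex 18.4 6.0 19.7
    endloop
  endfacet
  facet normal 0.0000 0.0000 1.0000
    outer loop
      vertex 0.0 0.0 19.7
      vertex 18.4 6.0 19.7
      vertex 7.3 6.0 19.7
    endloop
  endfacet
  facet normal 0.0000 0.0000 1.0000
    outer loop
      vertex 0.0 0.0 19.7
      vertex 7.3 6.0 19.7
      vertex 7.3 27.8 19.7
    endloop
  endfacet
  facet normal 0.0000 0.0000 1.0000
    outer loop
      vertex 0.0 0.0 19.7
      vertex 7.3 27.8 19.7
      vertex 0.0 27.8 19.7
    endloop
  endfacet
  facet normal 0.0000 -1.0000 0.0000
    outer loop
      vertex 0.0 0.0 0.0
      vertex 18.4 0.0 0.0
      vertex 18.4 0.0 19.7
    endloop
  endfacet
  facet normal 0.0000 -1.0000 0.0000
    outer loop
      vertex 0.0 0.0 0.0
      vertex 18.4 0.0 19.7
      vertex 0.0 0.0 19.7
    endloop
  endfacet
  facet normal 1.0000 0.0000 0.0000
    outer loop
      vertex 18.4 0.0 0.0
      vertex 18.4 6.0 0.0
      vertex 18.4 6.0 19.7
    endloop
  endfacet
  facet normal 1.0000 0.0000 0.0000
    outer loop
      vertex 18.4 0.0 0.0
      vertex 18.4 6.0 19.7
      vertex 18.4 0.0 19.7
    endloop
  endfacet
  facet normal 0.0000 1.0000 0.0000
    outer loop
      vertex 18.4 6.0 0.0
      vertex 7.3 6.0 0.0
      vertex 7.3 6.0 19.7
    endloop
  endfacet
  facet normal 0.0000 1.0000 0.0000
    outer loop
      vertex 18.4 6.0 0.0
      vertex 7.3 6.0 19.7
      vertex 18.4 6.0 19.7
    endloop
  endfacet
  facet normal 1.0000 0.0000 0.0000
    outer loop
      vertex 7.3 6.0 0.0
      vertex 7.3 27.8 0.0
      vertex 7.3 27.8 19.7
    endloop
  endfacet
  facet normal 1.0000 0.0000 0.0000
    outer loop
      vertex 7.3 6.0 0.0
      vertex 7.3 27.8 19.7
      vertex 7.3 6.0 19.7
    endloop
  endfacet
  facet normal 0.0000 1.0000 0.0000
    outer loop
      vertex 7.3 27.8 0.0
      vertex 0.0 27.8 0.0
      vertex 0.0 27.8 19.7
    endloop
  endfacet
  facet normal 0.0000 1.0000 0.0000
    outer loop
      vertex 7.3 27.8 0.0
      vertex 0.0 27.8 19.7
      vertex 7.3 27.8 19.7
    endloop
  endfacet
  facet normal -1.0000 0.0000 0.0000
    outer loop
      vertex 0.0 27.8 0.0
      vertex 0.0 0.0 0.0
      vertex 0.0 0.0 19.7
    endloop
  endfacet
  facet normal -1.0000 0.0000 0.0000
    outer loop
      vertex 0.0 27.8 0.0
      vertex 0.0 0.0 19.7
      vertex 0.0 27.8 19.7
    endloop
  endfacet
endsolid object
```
; perimeter-only toolpath
G21 ; units = mm
G90 ; absolute positioning
G28 ; home
; layer 1
G0 Z3.3
G0 X0.0 Y0.0
G1 X18.4 Y0.0
G1 X18.4 Y6.0
G1 X7.3 Y6.0
G1 X7.3 Y27.8
G1 X0.0 Y27.8
G1 X0.0 Y0.0
; layer 2
G0 Z6.6
G0 X0.0 Y0.0
G1 X18.4 Y0.0
G1 X18.4 Y6.0
G1 X7.3 Y6.0
G1 X7.3 Y27.8
G1 X0.0 Y27.8
G1 X0.0 Y0.0
; layer 3
G0 Z9.8
G0 X0.0 Y0.0
G1 X18.4 Y0.0
G1 X18.4 Y6.0
G1 X7.3 Y6.0
G1 X7.3 Y27.8
G1 X0.0 Y27.8
G1 X0.0 Y0.0
; layer 4
G0 Z13.1
G0 X0.0 Y0.0
G1 X18.4 Y0.0
G1 X18.4 Y6.0
G1 X7.3 Y6.0
G1 X7.3 Y27.8
G1 X0.0 Y27.8
G1 X0.0 Y0.0
; layer 5
G0 Z16.4
G0 X0.0 Y0.0
G1 X18.4 Y0.0
G1 X18.4 Y6.0
G1 X7.3 Y6.0
G1 X7.3 Y27.8
G1 X0.0 Y27.8
G1 X0.0 Y0.0
; layer 6
G0 Z19.7
G0 X0.0 Y0.0
G1 X18.4 Y0.0
G1 X18.4 Y6.0
G1 X7.3 Y6.0
G1 X7.3 Y27.8
G1 X0.0 Y27.8
G1 X0.0 Y0.0
M2 ; end

The solid is an L-shaped prism: outer 18.4 × 27.8 mm, arm thicknesses ≈ 6 mm (horizontal) and 7.3 mm (vertical), extruded 19.7 mm in z. Slicing at Δz = 3.3 mm — 6 equal slices spanning the solid's height, so layer i sits at z = i·h/6 — gives 6 non-empty perimeters. Each is a 6-segment closed polygon; G0 lifts to the layer z and rapids to the start vertex, then G1 traces the edges.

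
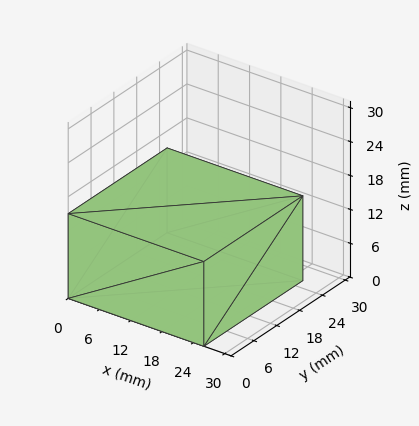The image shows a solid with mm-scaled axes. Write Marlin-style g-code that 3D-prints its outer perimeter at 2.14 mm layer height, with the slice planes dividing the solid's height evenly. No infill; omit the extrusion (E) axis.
Reading the render: the shape is a rectangular box, roughly 26 × 26 mm footprint and 15 mm tall (dimensions read to the nearest mm from the axis ticks). For the g-code, the solid's height is divided into equal slices at the stated Δz and each level perimeter traced with G1 moves after a G0 lift.

; perimeter-only toolpath
G21 ; units = mm
G90 ; absolute positioning
G28 ; home
; layer 1
G0 Z2.14
G0 X0.00 Y0.00
G1 X26.00 Y0.00
G1 X26.00 Y26.00
G1 X0.00 Y26.00
G1 X0.00 Y0.00
; layer 2
G0 Z4.29
G0 X0.00 Y0.00
G1 X26.00 Y0.00
G1 X26.00 Y26.00
G1 X0.00 Y26.00
G1 X0.00 Y0.00
; layer 3
G0 Z6.43
G0 X0.00 Y0.00
G1 X26.00 Y0.00
G1 X26.00 Y26.00
G1 X0.00 Y26.00
G1 X0.00 Y0.00
; layer 4
G0 Z8.57
G0 X0.00 Y0.00
G1 X26.00 Y0.00
G1 X26.00 Y26.00
G1 X0.00 Y26.00
G1 X0.00 Y0.00
; layer 5
G0 Z10.71
G0 X0.00 Y0.00
G1 X26.00 Y0.00
G1 X26.00 Y26.00
G1 X0.00 Y26.00
G1 X0.00 Y0.00
; layer 6
G0 Z12.86
G0 X0.00 Y0.00
G1 X26.00 Y0.00
G1 X26.00 Y26.00
G1 X0.00 Y26.00
G1 X0.00 Y0.00
; layer 7
G0 Z15.00
G0 X0.00 Y0.00
G1 X26.00 Y0.00
G1 X26.00 Y26.00
G1 X0.00 Y26.00
G1 X0.00 Y0.00
M2 ; end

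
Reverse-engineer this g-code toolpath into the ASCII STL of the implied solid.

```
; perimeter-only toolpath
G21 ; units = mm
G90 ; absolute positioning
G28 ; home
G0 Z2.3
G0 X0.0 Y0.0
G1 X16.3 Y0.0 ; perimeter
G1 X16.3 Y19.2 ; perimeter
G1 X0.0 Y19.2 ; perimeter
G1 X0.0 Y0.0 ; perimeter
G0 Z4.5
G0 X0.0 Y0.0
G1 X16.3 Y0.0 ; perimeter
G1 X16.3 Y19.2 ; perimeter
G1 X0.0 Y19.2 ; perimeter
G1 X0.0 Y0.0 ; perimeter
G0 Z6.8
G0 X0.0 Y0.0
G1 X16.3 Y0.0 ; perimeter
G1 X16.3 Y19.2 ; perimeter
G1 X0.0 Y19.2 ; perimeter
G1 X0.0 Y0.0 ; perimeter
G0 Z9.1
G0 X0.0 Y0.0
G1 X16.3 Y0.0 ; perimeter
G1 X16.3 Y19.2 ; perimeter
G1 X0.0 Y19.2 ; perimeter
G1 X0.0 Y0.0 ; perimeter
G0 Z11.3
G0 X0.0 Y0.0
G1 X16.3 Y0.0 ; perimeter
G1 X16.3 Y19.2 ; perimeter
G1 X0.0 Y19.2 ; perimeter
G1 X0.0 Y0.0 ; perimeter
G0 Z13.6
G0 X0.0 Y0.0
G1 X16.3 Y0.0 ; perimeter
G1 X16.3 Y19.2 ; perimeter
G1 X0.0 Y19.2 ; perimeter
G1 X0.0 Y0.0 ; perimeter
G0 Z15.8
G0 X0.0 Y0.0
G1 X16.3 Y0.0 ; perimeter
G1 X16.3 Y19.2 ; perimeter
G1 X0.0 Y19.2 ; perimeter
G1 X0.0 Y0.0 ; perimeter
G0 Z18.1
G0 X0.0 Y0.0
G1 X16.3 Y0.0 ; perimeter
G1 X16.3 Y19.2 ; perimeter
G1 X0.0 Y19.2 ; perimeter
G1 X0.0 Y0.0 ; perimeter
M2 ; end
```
solid part
  facet normal 0.0000 0.0000 -1.0000
    outer loop
      vertex 16.3 19.2 0.0
      vertex 16.3 0.0 0.0
      vertex 0.0 0.0 0.0
    endloop
  endfacet
  facet normal 0.0000 0.0000 -1.0000
    outer loop
      vertex 0.0 19.2 0.0
      vertex 16.3 19.2 0.0
      vertex 0.0 0.0 0.0
    endloop
  endfacet
  facet normal 0.0000 0.0000 1.0000
    outer loop
      vertex 0.0 0.0 18.1
      vertex 16.3 0.0 18.1
      vertex 16.3 19.2 18.1
    endloop
  endfacet
  facet normal 0.0000 0.0000 1.0000
    outer loop
      vertex 0.0 0.0 18.1
      vertex 16.3 19.2 18.1
      vertex 0.0 19.2 18.1
    endloop
  endfacet
  facet normal 0.0000 -1.0000 0.0000
    outer loop
      vertex 0.0 0.0 0.0
      vertex 16.3 0.0 0.0
      vertex 16.3 0.0 18.1
    endloop
  endfacet
  facet normal 0.0000 -1.0000 0.0000
    outer loop
      vertex 0.0 0.0 0.0
      vertex 16.3 0.0 18.1
      vertex 0.0 0.0 18.1
    endloop
  endfacet
  facet normal 0.0000 1.0000 0.0000
    outer loop
      vertex 16.3 19.2 18.1
      vertex 16.3 19.2 0.0
      vertex 0.0 19.2 0.0
    endloop
  endfacet
  facet normal 0.0000 1.0000 0.0000
    outer loop
      vertex 0.0 19.2 18.1
      vertex 16.3 19.2 18.1
      vertex 0.0 19.2 0.0
    endloop
  endfacet
  facet normal -1.0000 0.0000 0.0000
    outer loop
      vertex 0.0 19.2 18.1
      vertex 0.0 19.2 0.0
      vertex 0.0 0.0 0.0
    endloop
  endfacet
  facet normal -1.0000 0.0000 0.0000
    outer loop
      vertex 0.0 0.0 18.1
      vertex 0.0 19.2 18.1
      vertex 0.0 0.0 0.0
    endloop
  endfacet
  facet normal 1.0000 0.0000 0.0000
    outer loop
      vertex 16.3 0.0 0.0
      vertex 16.3 19.2 0.0
      vertex 16.3 19.2 18.1
    endloop
  endfacet
  facet normal 1.0000 0.0000 0.0000
    outer loop
      vertex 16.3 0.0 0.0
      vertex 16.3 19.2 18.1
      vertex 16.3 0.0 18.1
    endloop
  endfacet
endsolid part

The G0 Z moves step by Δz≈2.3 mm. Every layer's G1 loop is the same polygon, so the solid is a straight extrusion of it from z=0 to z≈18.1. Closing with flat bottom and top caps and triangulating gives 12 facets — a rectangular box, roughly 16.3 × 19.2 mm footprint and 18.1 mm tall.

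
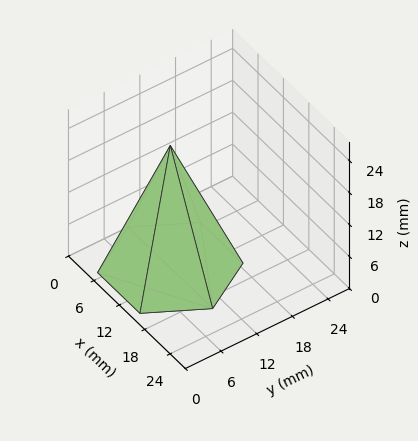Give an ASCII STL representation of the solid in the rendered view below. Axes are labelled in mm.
Reading the render: the shape is a regular 6-sided pyramid, base circumscribed radius ≈ 10 mm, apex at z ≈ 23 mm (dimensions read to the nearest mm from the axis ticks). For the STL, each face is triangulated and given an outward normal.

solid part
  facet normal 0.0000 0.0000 -1.0000
    outer loop
      vertex 5.000 18.660 0.000
      vertex 15.000 18.660 0.000
      vertex 20.000 10.000 0.000
    endloop
  endfacet
  facet normal 0.0000 0.0000 -1.0000
    outer loop
      vertex 0.000 10.000 0.000
      vertex 5.000 18.660 0.000
      vertex 20.000 10.000 0.000
    endloop
  endfacet
  facet normal 0.0000 0.0000 -1.0000
    outer loop
      vertex 5.000 1.340 0.000
      vertex 0.000 10.000 0.000
      vertex 20.000 10.000 0.000
    endloop
  endfacet
  facet normal 0.0000 0.0000 -1.0000
    outer loop
      vertex 15.000 1.340 0.000
      vertex 5.000 1.340 0.000
      vertex 20.000 10.000 0.000
    endloop
  endfacet
  facet normal 0.8105 0.4679 0.3524
    outer loop
      vertex 20.000 10.000 0.000
      vertex 15.000 18.660 0.000
      vertex 10.000 10.000 23.000
    endloop
  endfacet
  facet normal 0.0000 0.9359 0.3524
    outer loop
      vertex 15.000 18.660 0.000
      vertex 5.000 18.660 0.000
      vertex 10.000 10.000 23.000
    endloop
  endfacet
  facet normal -0.8105 0.4679 0.3524
    outer loop
      vertex 5.000 18.660 0.000
      vertex 0.000 10.000 0.000
      vertex 10.000 10.000 23.000
    endloop
  endfacet
  facet normal -0.8105 -0.4679 0.3524
    outer loop
      vertex 0.000 10.000 0.000
      vertex 5.000 1.340 0.000
      vertex 10.000 10.000 23.000
    endloop
  endfacet
  facet normal 0.0000 -0.9359 0.3524
    outer loop
      vertex 5.000 1.340 0.000
      vertex 15.000 1.340 0.000
      vertex 10.000 10.000 23.000
    endloop
  endfacet
  facet normal 0.8105 -0.4679 0.3524
    outer loop
      vertex 15.000 1.340 0.000
      vertex 20.000 10.000 0.000
      vertex 10.000 10.000 23.000
    endloop
  endfacet
endsolid part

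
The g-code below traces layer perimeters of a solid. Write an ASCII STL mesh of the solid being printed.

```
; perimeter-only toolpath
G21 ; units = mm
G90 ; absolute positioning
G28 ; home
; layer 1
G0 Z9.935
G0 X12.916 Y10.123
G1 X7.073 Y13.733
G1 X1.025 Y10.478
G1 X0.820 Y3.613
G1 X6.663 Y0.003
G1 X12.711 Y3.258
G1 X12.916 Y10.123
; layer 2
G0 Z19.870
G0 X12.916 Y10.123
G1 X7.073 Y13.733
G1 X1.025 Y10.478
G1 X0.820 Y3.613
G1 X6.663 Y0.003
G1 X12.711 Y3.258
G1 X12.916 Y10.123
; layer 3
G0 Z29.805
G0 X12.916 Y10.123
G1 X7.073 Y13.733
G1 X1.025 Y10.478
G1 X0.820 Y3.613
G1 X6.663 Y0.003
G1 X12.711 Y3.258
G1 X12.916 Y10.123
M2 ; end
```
solid part
  facet normal 0.0000 0.0000 -1.0000
    outer loop
      vertex 1.025 10.478 0.000
      vertex 7.073 13.733 0.000
      vertex 12.916 10.123 0.000
    endloop
  endfacet
  facet normal 0.0000 0.0000 -1.0000
    outer loop
      vertex 0.820 3.613 0.000
      vertex 1.025 10.478 0.000
      vertex 12.916 10.123 0.000
    endloop
  endfacet
  facet normal 0.0000 0.0000 -1.0000
    outer loop
      vertex 6.663 0.003 0.000
      vertex 0.820 3.613 0.000
      vertex 12.916 10.123 0.000
    endloop
  endfacet
  facet normal 0.0000 0.0000 -1.0000
    outer loop
      vertex 12.711 3.258 0.000
      vertex 6.663 0.003 0.000
      vertex 12.916 10.123 0.000
    endloop
  endfacet
  facet normal 0.0000 0.0000 1.0000
    outer loop
      vertex 12.916 10.123 29.805
      vertex 7.073 13.733 29.805
      vertex 1.025 10.478 29.805
    endloop
  endfacet
  facet normal 0.0000 0.0000 1.0000
    outer loop
      vertex 12.916 10.123 29.805
      vertex 1.025 10.478 29.805
      vertex 0.820 3.613 29.805
    endloop
  endfacet
  facet normal 0.0000 0.0000 1.0000
    outer loop
      vertex 12.916 10.123 29.805
      vertex 0.820 3.613 29.805
      vertex 6.663 0.003 29.805
    endloop
  endfacet
  facet normal 0.0000 0.0000 1.0000
    outer loop
      vertex 12.916 10.123 29.805
      vertex 6.663 0.003 29.805
      vertex 12.711 3.258 29.805
    endloop
  endfacet
  facet normal 0.5256 0.8507 0.0000
    outer loop
      vertex 12.916 10.123 0.000
      vertex 7.073 13.733 0.000
      vertex 7.073 13.733 29.805
    endloop
  endfacet
  facet normal 0.5256 0.8507 0.0000
    outer loop
      vertex 12.916 10.123 0.000
      vertex 7.073 13.733 29.805
      vertex 12.916 10.123 29.805
    endloop
  endfacet
  facet normal -0.4739 0.8806 0.0000
    outer loop
      vertex 7.073 13.733 0.000
      vertex 1.025 10.478 0.000
      vertex 1.025 10.478 29.805
    endloop
  endfacet
  facet normal -0.4739 0.8806 0.0000
    outer loop
      vertex 7.073 13.733 0.000
      vertex 1.025 10.478 29.805
      vertex 7.073 13.733 29.805
    endloop
  endfacet
  facet normal -0.9996 0.0298 0.0000
    outer loop
      vertex 1.025 10.478 0.000
      vertex 0.820 3.613 0.000
      vertex 0.820 3.613 29.805
    endloop
  endfacet
  facet normal -0.9996 0.0298 0.0000
    outer loop
      vertex 1.025 10.478 0.000
      vertex 0.820 3.613 29.805
      vertex 1.025 10.478 29.805
    endloop
  endfacet
  facet normal -0.5256 -0.8507 0.0000
    outer loop
      vertex 0.820 3.613 0.000
      vertex 6.663 0.003 0.000
      vertex 6.663 0.003 29.805
    endloop
  endfacet
  facet normal -0.5256 -0.8507 0.0000
    outer loop
      vertex 0.820 3.613 0.000
      vertex 6.663 0.003 29.805
      vertex 0.820 3.613 29.805
    endloop
  endfacet
  facet normal 0.4739 -0.8806 0.0000
    outer loop
      vertex 6.663 0.003 0.000
      vertex 12.711 3.258 0.000
      vertex 12.711 3.258 29.805
    endloop
  endfacet
  facet normal 0.4739 -0.8806 0.0000
    outer loop
      vertex 6.663 0.003 0.000
      vertex 12.711 3.258 29.805
      vertex 6.663 0.003 29.805
    endloop
  endfacet
  facet normal 0.9996 -0.0298 0.0000
    outer loop
      vertex 12.711 3.258 0.000
      vertex 12.916 10.123 0.000
      vertex 12.916 10.123 29.805
    endloop
  endfacet
  facet normal 0.9996 -0.0298 0.0000
    outer loop
      vertex 12.711 3.258 0.000
      vertex 12.916 10.123 29.805
      vertex 12.711 3.258 29.805
    endloop
  endfacet
endsolid part

The G0 Z moves step by Δz≈9.935 mm. Every layer's G1 loop is the same polygon, so the solid is a straight extrusion of it from z=0 to z≈29.8. Closing with flat bottom and top caps and triangulating gives 20 facets — a regular 6-sided prism (a cylinder approximated with 6 flat sides), circumscribed radius ≈ 6.87 mm, height ≈ 29.8 mm.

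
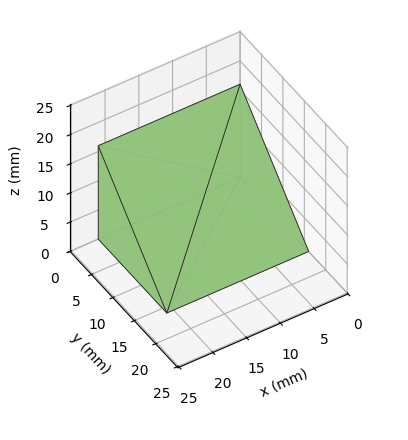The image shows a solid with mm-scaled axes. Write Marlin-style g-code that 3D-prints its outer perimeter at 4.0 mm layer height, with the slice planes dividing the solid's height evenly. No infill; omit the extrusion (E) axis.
Reading the render: the shape is a wedge (ramp): 21 × 16 mm base, rising to 16 mm along the y=0 edge and sloping linearly to z=0 at y=16 (dimensions read to the nearest mm from the axis ticks). For the g-code, the solid's height is divided into equal slices at the stated Δz and each level perimeter traced with G1 moves after a G0 lift.

; perimeter-only toolpath
G21 ; units = mm
G90 ; absolute positioning
G28 ; home
; layer 1
G0 Z4.0
G0 X0.0 Y0.0
G1 X21.0 Y0.0
G1 X21.0 Y12.0
G1 X0.0 Y12.0
G1 X0.0 Y0.0
; layer 2
G0 Z8.0
G0 X0.0 Y0.0
G1 X21.0 Y0.0
G1 X21.0 Y8.0
G1 X0.0 Y8.0
G1 X0.0 Y0.0
; layer 3
G0 Z12.0
G0 X0.0 Y0.0
G1 X21.0 Y0.0
G1 X21.0 Y4.0
G1 X0.0 Y4.0
G1 X0.0 Y0.0
M2 ; end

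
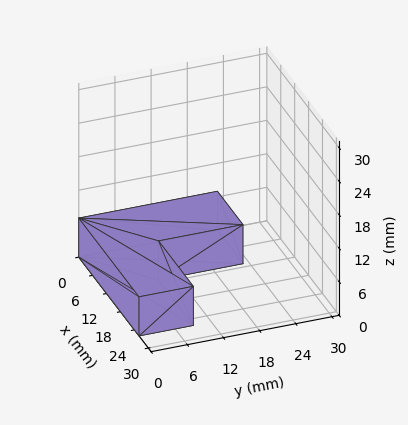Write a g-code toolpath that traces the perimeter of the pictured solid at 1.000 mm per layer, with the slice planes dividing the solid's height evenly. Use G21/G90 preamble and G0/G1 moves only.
Reading the render: the shape is an L-shaped prism: outer 26 × 23 mm, arm thicknesses ≈ 9 mm (horizontal) and 11 mm (vertical), extruded 7 mm in z (dimensions read to the nearest mm from the axis ticks). For the g-code, the solid's height is divided into equal slices at the stated Δz and each level perimeter traced with G1 moves after a G0 lift.

; perimeter-only toolpath
G21 ; units = mm
G90 ; absolute positioning
G28 ; home
; layer 1
G0 Z1.000
G0 X0.000 Y0.000
G1 X26.000 Y0.000
G1 X26.000 Y9.000
G1 X11.000 Y9.000
G1 X11.000 Y23.000
G1 X0.000 Y23.000
G1 X0.000 Y0.000
; layer 2
G0 Z2.000
G0 X0.000 Y0.000
G1 X26.000 Y0.000
G1 X26.000 Y9.000
G1 X11.000 Y9.000
G1 X11.000 Y23.000
G1 X0.000 Y23.000
G1 X0.000 Y0.000
; layer 3
G0 Z3.000
G0 X0.000 Y0.000
G1 X26.000 Y0.000
G1 X26.000 Y9.000
G1 X11.000 Y9.000
G1 X11.000 Y23.000
G1 X0.000 Y23.000
G1 X0.000 Y0.000
; layer 4
G0 Z4.000
G0 X0.000 Y0.000
G1 X26.000 Y0.000
G1 X26.000 Y9.000
G1 X11.000 Y9.000
G1 X11.000 Y23.000
G1 X0.000 Y23.000
G1 X0.000 Y0.000
; layer 5
G0 Z5.000
G0 X0.000 Y0.000
G1 X26.000 Y0.000
G1 X26.000 Y9.000
G1 X11.000 Y9.000
G1 X11.000 Y23.000
G1 X0.000 Y23.000
G1 X0.000 Y0.000
; layer 6
G0 Z6.000
G0 X0.000 Y0.000
G1 X26.000 Y0.000
G1 X26.000 Y9.000
G1 X11.000 Y9.000
G1 X11.000 Y23.000
G1 X0.000 Y23.000
G1 X0.000 Y0.000
; layer 7
G0 Z7.000
G0 X0.000 Y0.000
G1 X26.000 Y0.000
G1 X26.000 Y9.000
G1 X11.000 Y9.000
G1 X11.000 Y23.000
G1 X0.000 Y23.000
G1 X0.000 Y0.000
M2 ; end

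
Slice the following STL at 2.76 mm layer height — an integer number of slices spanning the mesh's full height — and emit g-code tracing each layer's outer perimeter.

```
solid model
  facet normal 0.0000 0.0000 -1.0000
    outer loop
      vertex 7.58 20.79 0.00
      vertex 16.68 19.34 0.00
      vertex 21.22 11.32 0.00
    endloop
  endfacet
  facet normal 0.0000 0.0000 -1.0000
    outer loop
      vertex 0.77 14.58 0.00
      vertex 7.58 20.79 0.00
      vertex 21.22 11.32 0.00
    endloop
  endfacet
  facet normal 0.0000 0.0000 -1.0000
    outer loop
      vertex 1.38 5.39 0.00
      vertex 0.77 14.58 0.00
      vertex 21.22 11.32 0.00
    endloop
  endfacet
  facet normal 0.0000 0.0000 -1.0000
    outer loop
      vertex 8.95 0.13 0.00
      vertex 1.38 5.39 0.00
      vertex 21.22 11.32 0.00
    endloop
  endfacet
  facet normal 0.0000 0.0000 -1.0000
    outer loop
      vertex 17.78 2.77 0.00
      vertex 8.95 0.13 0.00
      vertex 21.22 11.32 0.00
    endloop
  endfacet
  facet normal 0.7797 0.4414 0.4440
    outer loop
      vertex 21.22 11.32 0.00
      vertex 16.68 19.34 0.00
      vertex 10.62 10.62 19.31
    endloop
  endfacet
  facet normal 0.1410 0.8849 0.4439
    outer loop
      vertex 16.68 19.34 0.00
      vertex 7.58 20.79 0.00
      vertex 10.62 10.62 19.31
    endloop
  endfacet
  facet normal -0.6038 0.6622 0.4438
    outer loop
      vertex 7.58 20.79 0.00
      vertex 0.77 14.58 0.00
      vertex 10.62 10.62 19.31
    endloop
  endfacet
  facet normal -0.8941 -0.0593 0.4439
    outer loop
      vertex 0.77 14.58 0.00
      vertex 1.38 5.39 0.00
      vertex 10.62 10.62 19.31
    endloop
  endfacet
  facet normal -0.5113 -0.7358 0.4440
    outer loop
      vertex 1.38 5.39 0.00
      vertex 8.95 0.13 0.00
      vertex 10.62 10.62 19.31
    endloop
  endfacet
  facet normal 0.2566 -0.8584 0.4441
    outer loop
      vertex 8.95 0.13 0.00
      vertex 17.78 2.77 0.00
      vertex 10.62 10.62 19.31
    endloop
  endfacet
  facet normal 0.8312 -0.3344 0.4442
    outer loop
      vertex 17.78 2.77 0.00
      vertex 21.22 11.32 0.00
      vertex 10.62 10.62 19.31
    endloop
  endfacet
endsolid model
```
; perimeter-only toolpath
G21 ; units = mm
G90 ; absolute positioning
G28 ; home
; layer 1
G0 Z2.76
G0 X19.71 Y11.22
G1 X15.81 Y18.09
G1 X8.01 Y19.34
G1 X2.18 Y14.01
G1 X2.70 Y6.14
G1 X9.19 Y1.63
G1 X16.76 Y3.89
G1 X19.71 Y11.22
; layer 2
G0 Z5.52
G0 X18.19 Y11.12
G1 X14.95 Y16.85
G1 X8.45 Y17.88
G1 X3.58 Y13.45
G1 X4.02 Y6.88
G1 X9.43 Y3.13
G1 X15.73 Y5.01
G1 X18.19 Y11.12
; layer 3
G0 Z8.28
G0 X16.68 Y11.02
G1 X14.08 Y15.60
G1 X8.88 Y16.43
G1 X4.99 Y12.88
G1 X5.34 Y7.63
G1 X9.67 Y4.63
G1 X14.71 Y6.13
G1 X16.68 Y11.02
; layer 4
G0 Z11.03
G0 X15.16 Y10.92
G1 X13.22 Y14.36
G1 X9.32 Y14.98
G1 X6.40 Y12.32
G1 X6.66 Y8.38
G1 X9.90 Y6.12
G1 X13.69 Y7.26
G1 X15.16 Y10.92
; layer 5
G0 Z13.79
G0 X13.65 Y10.82
G1 X12.35 Y13.11
G1 X9.75 Y13.53
G1 X7.81 Y11.75
G1 X7.98 Y9.13
G1 X10.14 Y7.62
G1 X12.67 Y8.38
G1 X13.65 Y10.82
; layer 6
G0 Z16.55
G0 X12.13 Y10.72
G1 X11.49 Y11.87
G1 X10.19 Y12.07
G1 X9.21 Y11.19
G1 X9.30 Y9.87
G1 X10.38 Y9.12
G1 X11.64 Y9.50
G1 X12.13 Y10.72
M2 ; end

The solid is a regular 7-sided pyramid, base circumscribed radius ≈ 10.6 mm, apex at z ≈ 19.3 mm. Slicing at Δz = 2.76 mm — 7 equal slices spanning the solid's height, so layer i sits at z = i·h/7 — gives 6 non-empty perimeters. Each is a 7-segment closed polygon; G0 lifts to the layer z and rapids to the start vertex, then G1 traces the edges. The cross-section shrinks linearly with z (the slice at the apex is degenerate and omitted).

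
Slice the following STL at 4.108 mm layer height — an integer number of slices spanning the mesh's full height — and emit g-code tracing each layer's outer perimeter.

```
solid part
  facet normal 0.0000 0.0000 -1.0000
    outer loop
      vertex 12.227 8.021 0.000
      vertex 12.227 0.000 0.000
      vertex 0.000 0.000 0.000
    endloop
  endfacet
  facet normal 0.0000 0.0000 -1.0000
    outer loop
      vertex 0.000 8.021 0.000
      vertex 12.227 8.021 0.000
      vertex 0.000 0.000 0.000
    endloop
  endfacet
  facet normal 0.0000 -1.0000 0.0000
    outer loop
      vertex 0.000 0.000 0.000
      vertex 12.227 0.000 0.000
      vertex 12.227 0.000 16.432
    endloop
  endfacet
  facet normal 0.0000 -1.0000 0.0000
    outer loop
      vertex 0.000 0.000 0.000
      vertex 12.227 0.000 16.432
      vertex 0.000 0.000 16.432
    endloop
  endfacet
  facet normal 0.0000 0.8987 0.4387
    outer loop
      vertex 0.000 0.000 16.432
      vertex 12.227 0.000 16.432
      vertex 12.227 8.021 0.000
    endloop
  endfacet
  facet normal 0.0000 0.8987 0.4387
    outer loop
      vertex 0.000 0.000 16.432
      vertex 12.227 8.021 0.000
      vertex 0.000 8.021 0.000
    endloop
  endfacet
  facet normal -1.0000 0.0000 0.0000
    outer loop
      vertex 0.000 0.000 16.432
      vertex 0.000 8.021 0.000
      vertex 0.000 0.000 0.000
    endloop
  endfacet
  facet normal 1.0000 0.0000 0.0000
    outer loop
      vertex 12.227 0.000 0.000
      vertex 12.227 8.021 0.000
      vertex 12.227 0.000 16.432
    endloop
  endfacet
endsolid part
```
; perimeter-only toolpath
G21 ; units = mm
G90 ; absolute positioning
G28 ; home
; layer 1
G0 Z4.108
G0 X0.000 Y0.000
G1 X12.227 Y0.000
G1 X12.227 Y6.016
G1 X0.000 Y6.016
G1 X0.000 Y0.000
; layer 2
G0 Z8.216
G0 X0.000 Y0.000
G1 X12.227 Y0.000
G1 X12.227 Y4.011
G1 X0.000 Y4.011
G1 X0.000 Y0.000
; layer 3
G0 Z12.324
G0 X0.000 Y0.000
G1 X12.227 Y0.000
G1 X12.227 Y2.005
G1 X0.000 Y2.005
G1 X0.000 Y0.000
M2 ; end

The solid is a wedge (ramp): 12.2 × 8.02 mm base, rising to 16.4 mm along the y=0 edge and sloping linearly to z=0 at y=8.02. Slicing at Δz = 4.108 mm — 4 equal slices spanning the solid's height, so layer i sits at z = i·h/4 — gives 3 non-empty perimeters. Each is a 4-segment closed polygon; G0 lifts to the layer z and rapids to the start vertex, then G1 traces the edges. The cross-section shrinks linearly with z (the slice at the apex is degenerate and omitted).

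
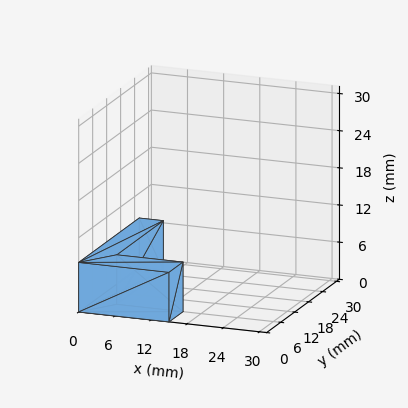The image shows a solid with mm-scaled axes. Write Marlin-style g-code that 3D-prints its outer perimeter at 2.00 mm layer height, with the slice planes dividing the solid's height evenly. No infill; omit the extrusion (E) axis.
Reading the render: the shape is an L-shaped prism: outer 15 × 26 mm, arm thicknesses ≈ 6 mm (horizontal) and 4 mm (vertical), extruded 8 mm in z (dimensions read to the nearest mm from the axis ticks). For the g-code, the solid's height is divided into equal slices at the stated Δz and each level perimeter traced with G1 moves after a G0 lift.

; perimeter-only toolpath
G21 ; units = mm
G90 ; absolute positioning
G28 ; home
; layer 1
G0 Z2.00
G0 X0.00 Y0.00
G1 X15.00 Y0.00
G1 X15.00 Y6.00
G1 X4.00 Y6.00
G1 X4.00 Y26.00
G1 X0.00 Y26.00
G1 X0.00 Y0.00
; layer 2
G0 Z4.00
G0 X0.00 Y0.00
G1 X15.00 Y0.00
G1 X15.00 Y6.00
G1 X4.00 Y6.00
G1 X4.00 Y26.00
G1 X0.00 Y26.00
G1 X0.00 Y0.00
; layer 3
G0 Z6.00
G0 X0.00 Y0.00
G1 X15.00 Y0.00
G1 X15.00 Y6.00
G1 X4.00 Y6.00
G1 X4.00 Y26.00
G1 X0.00 Y26.00
G1 X0.00 Y0.00
; layer 4
G0 Z8.00
G0 X0.00 Y0.00
G1 X15.00 Y0.00
G1 X15.00 Y6.00
G1 X4.00 Y6.00
G1 X4.00 Y26.00
G1 X0.00 Y26.00
G1 X0.00 Y0.00
M2 ; end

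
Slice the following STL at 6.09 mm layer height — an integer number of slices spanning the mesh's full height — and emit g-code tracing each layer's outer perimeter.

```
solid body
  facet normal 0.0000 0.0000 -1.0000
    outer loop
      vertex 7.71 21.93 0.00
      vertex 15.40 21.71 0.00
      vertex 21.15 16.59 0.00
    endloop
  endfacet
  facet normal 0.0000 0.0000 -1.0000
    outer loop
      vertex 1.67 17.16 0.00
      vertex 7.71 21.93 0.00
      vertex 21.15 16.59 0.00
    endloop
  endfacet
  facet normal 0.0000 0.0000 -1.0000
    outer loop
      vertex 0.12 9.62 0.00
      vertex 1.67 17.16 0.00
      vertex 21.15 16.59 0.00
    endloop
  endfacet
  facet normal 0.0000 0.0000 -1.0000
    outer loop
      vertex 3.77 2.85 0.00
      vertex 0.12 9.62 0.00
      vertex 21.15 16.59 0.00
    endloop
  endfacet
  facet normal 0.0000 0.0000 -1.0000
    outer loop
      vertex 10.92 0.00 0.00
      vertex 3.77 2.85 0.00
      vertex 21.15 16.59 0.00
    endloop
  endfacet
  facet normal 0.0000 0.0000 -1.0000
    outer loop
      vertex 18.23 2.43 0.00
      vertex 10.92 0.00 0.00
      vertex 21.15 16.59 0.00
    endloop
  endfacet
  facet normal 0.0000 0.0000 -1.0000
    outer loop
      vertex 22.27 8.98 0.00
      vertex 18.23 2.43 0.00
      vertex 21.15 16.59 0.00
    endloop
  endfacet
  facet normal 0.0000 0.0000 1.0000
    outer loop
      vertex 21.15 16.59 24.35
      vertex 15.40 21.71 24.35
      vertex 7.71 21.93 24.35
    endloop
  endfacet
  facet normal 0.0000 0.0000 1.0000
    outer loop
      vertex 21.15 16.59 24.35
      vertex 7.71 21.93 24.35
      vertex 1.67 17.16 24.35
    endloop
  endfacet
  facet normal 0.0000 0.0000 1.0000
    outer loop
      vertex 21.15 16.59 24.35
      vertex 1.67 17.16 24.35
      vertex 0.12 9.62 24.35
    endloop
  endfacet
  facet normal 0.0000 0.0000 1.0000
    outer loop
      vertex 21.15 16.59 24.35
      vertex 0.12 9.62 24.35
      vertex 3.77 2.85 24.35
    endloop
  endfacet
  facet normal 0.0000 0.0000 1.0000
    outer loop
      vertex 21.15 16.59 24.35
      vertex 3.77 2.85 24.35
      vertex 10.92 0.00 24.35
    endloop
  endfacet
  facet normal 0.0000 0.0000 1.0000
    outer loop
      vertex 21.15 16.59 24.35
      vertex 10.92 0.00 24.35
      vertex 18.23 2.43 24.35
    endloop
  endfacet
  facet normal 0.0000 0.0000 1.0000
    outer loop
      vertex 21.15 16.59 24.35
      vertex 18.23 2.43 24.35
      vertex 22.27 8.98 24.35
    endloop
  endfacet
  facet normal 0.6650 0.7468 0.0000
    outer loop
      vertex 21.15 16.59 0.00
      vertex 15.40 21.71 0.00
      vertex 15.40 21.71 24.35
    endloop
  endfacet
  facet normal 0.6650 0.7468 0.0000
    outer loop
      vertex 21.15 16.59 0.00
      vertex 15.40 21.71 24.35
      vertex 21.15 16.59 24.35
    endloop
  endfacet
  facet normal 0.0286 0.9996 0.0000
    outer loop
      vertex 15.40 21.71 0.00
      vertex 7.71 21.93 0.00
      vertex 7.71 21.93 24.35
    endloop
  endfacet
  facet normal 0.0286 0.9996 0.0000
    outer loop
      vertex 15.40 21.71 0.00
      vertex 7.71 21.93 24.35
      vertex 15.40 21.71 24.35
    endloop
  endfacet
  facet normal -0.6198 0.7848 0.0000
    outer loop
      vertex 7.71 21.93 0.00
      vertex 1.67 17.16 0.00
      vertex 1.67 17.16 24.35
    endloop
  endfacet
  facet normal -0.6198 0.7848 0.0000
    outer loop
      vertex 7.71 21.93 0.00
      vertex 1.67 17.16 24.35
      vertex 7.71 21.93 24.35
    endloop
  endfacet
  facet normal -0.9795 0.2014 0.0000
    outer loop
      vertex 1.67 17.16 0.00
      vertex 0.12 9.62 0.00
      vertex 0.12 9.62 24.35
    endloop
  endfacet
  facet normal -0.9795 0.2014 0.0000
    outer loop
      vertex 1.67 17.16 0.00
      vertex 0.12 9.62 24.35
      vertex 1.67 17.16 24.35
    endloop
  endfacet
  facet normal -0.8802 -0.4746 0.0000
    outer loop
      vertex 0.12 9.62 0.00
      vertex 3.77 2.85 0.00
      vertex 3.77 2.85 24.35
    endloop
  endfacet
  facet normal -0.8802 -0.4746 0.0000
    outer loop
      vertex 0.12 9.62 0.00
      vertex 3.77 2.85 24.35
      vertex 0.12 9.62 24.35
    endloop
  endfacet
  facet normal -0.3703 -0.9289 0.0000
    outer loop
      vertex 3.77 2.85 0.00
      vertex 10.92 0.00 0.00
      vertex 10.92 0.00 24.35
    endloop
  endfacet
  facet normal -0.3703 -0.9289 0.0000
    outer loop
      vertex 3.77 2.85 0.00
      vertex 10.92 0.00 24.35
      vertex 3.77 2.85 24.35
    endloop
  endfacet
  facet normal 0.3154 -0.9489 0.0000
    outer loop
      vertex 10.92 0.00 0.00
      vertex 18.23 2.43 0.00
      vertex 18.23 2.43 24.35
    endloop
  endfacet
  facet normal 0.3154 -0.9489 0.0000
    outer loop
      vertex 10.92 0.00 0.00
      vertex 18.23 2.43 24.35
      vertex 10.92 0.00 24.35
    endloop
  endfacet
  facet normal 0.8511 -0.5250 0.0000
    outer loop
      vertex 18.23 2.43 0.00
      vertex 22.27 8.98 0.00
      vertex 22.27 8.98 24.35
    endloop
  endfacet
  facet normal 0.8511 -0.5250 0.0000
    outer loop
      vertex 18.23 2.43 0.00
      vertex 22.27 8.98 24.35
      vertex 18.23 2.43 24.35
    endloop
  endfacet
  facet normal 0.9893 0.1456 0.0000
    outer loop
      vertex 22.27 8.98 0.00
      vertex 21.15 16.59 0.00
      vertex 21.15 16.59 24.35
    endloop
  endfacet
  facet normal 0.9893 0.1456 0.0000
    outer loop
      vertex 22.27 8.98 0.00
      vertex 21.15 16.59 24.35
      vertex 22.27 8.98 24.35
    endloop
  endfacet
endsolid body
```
; perimeter-only toolpath
G21 ; units = mm
G90 ; absolute positioning
G28 ; home
; layer 1
G0 Z6.09
G0 X21.15 Y16.59
G1 X15.40 Y21.71
G1 X7.71 Y21.93
G1 X1.67 Y17.16
G1 X0.12 Y9.62
G1 X3.77 Y2.85
G1 X10.92 Y0.00
G1 X18.23 Y2.43
G1 X22.27 Y8.98
G1 X21.15 Y16.59
; layer 2
G0 Z12.18
G0 X21.15 Y16.59
G1 X15.40 Y21.71
G1 X7.71 Y21.93
G1 X1.67 Y17.16
G1 X0.12 Y9.62
G1 X3.77 Y2.85
G1 X10.92 Y0.00
G1 X18.23 Y2.43
G1 X22.27 Y8.98
G1 X21.15 Y16.59
; layer 3
G0 Z18.26
G0 X21.15 Y16.59
G1 X15.40 Y21.71
G1 X7.71 Y21.93
G1 X1.67 Y17.16
G1 X0.12 Y9.62
G1 X3.77 Y2.85
G1 X10.92 Y0.00
G1 X18.23 Y2.43
G1 X22.27 Y8.98
G1 X21.15 Y16.59
; layer 4
G0 Z24.35
G0 X21.15 Y16.59
G1 X15.40 Y21.71
G1 X7.71 Y21.93
G1 X1.67 Y17.16
G1 X0.12 Y9.62
G1 X3.77 Y2.85
G1 X10.92 Y0.00
G1 X18.23 Y2.43
G1 X22.27 Y8.98
G1 X21.15 Y16.59
M2 ; end

The solid is a regular 9-sided prism (a cylinder approximated with 9 flat sides), circumscribed radius ≈ 11.2 mm, height ≈ 24.4 mm. Slicing at Δz = 6.09 mm — 4 equal slices spanning the solid's height, so layer i sits at z = i·h/4 — gives 4 non-empty perimeters. Each is a 9-segment closed polygon; G0 lifts to the layer z and rapids to the start vertex, then G1 traces the edges.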